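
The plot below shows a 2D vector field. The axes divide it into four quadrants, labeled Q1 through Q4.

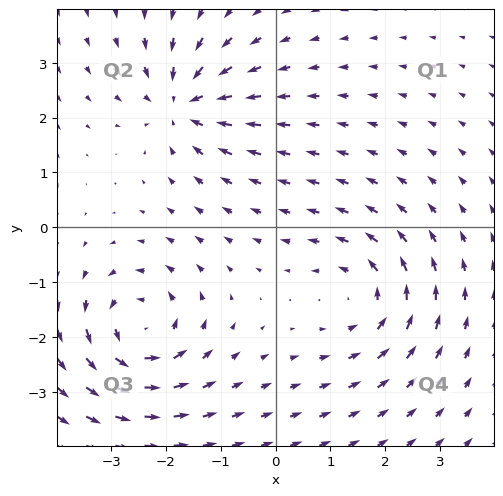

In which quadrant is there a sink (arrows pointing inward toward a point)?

The sink sits at approximately (-1.7, 2.3), which lies in quadrant Q2. The divergence there is about -6, negative as expected for a sink.

Q2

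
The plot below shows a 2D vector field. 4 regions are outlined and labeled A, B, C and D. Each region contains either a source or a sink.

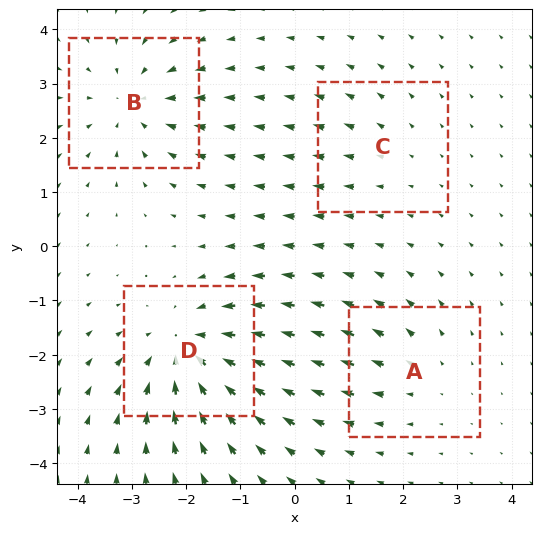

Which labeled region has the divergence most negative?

D

Divergence at each region's feature centre — A: about +3, B: about -5, C: about +2, D: about -6. Region D is most negative.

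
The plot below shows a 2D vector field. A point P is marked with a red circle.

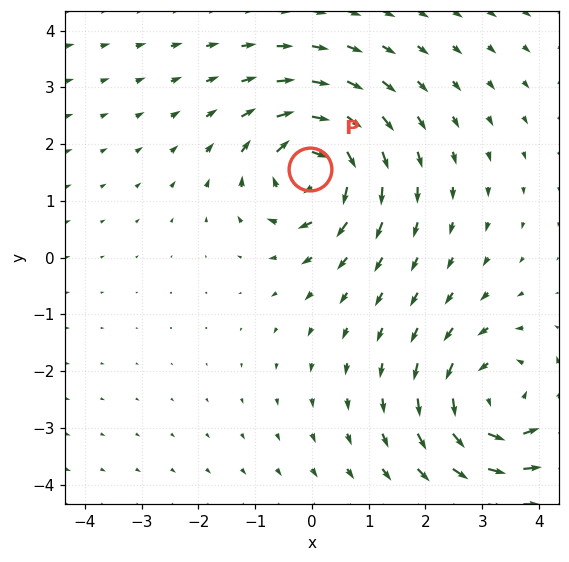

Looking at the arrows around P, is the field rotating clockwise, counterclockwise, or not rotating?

clockwise

Near P at (-0.0, 1.6) the arrows circulate clockwise. The curl (z-component) there is about -4; negative curl means clockwise rotation.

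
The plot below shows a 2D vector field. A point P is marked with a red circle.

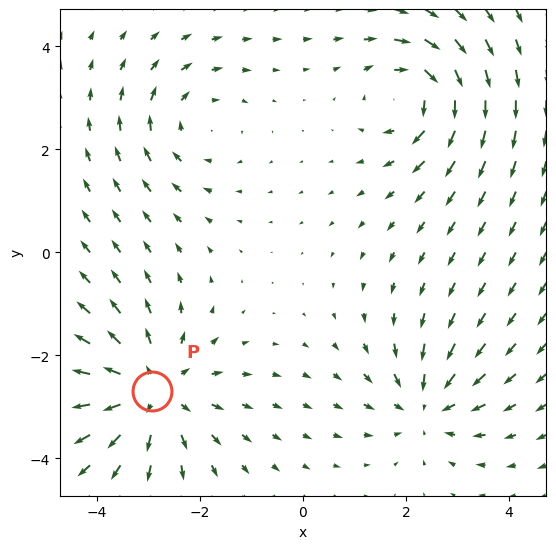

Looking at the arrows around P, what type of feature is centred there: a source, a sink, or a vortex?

source

At P (-2.9, -2.7) the arrows spread outward. Divergence about +5, curl ≈0 — positive divergence with near-zero curl is a source.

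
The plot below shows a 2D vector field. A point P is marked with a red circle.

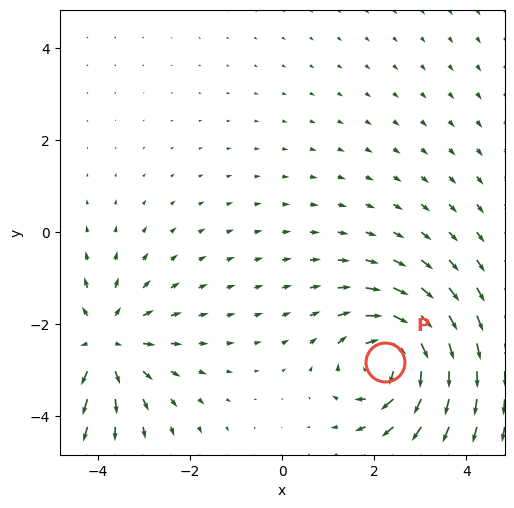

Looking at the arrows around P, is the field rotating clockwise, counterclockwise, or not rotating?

Near P at (2.2, -2.8) the arrows circulate clockwise. The curl (z-component) there is about -5; negative curl means clockwise rotation.

clockwise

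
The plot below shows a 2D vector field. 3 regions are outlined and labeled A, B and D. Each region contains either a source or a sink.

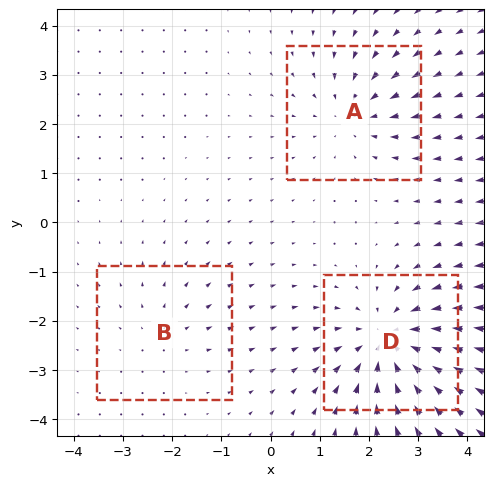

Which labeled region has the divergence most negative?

D

Divergence at each region's feature centre — A: about -3, B: about +2, D: about -5. Region D is most negative.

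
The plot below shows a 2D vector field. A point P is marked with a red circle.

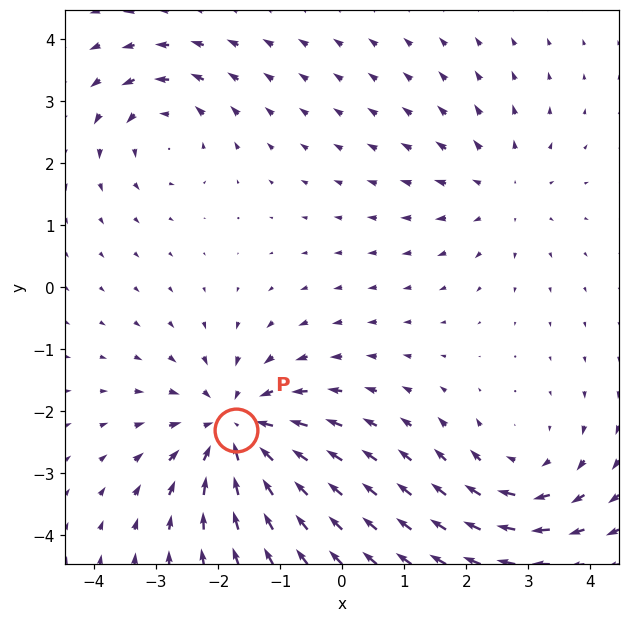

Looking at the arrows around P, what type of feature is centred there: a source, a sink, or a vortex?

At P (-1.7, -2.3) the arrows converge inward. Divergence about -5, curl ≈0 — negative divergence with near-zero curl is a sink.

sink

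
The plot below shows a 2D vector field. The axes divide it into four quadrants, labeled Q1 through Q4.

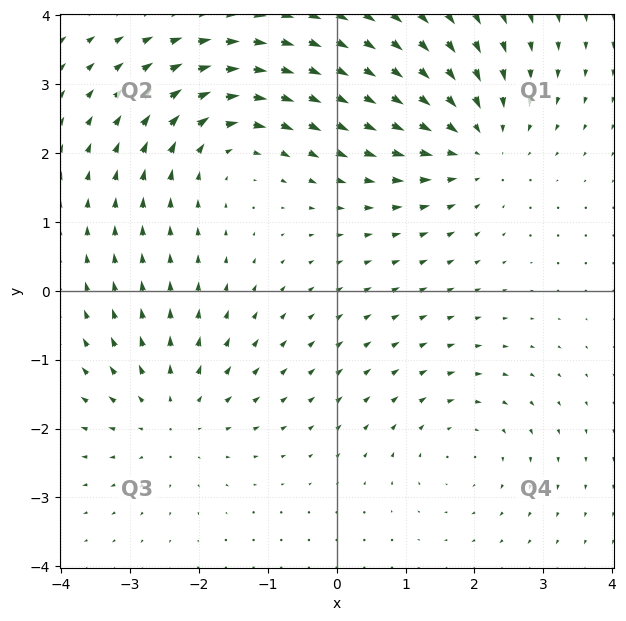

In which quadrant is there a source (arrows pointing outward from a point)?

The source sits at approximately (-2.4, -1.8), which lies in quadrant Q3. The divergence there is about +3, positive as expected for a source.

Q3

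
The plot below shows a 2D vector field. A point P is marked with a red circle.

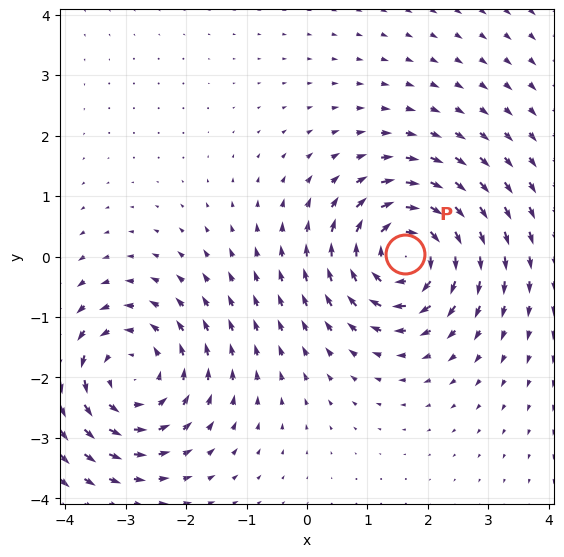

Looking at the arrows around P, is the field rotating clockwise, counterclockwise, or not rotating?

clockwise

Near P at (1.6, 0.0) the arrows circulate clockwise. The curl (z-component) there is about -4; negative curl means clockwise rotation.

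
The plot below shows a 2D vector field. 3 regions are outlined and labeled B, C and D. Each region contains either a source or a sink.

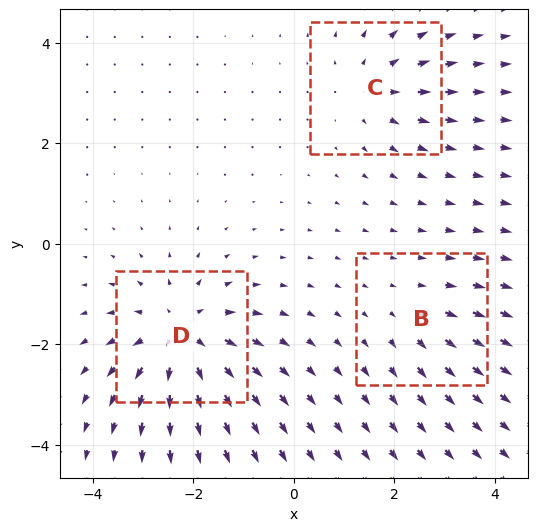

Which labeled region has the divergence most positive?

D

Divergence at each region's feature centre — B: about +2, C: about +3, D: about +5. Region D is most positive.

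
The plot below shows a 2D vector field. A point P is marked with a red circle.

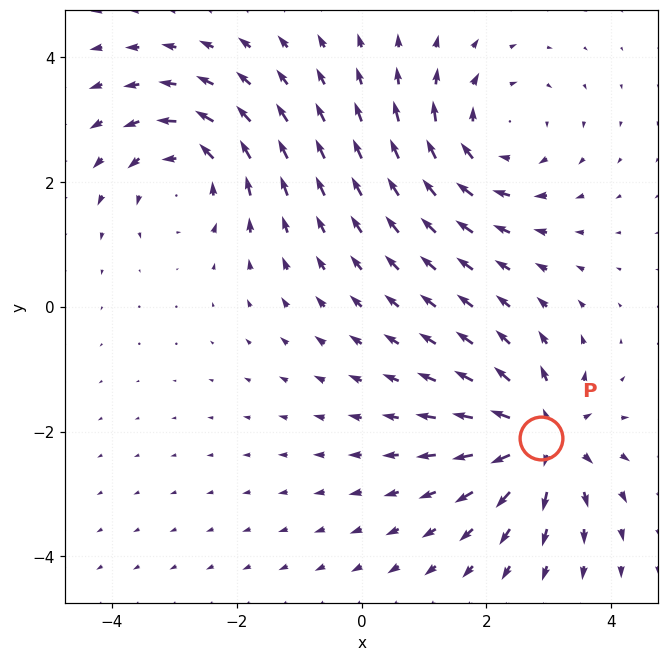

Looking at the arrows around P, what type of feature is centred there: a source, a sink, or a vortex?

At P (2.9, -2.1) the arrows spread outward. Divergence about +4, curl ≈0 — positive divergence with near-zero curl is a source.

source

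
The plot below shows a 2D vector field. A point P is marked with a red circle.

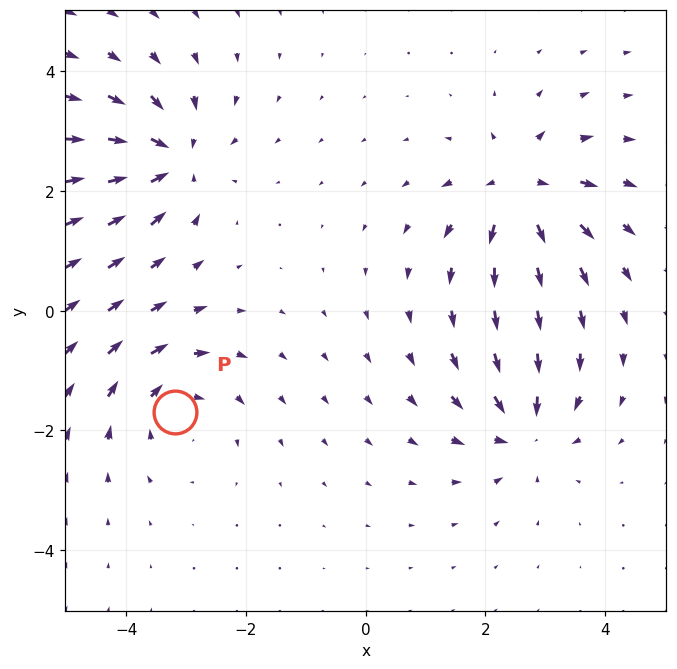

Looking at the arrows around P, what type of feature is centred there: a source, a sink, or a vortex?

vortex

At P (-3.2, -1.7) the arrows circulate clockwise. Divergence ≈0, curl about -4 — near-zero divergence with nonzero curl is a vortex.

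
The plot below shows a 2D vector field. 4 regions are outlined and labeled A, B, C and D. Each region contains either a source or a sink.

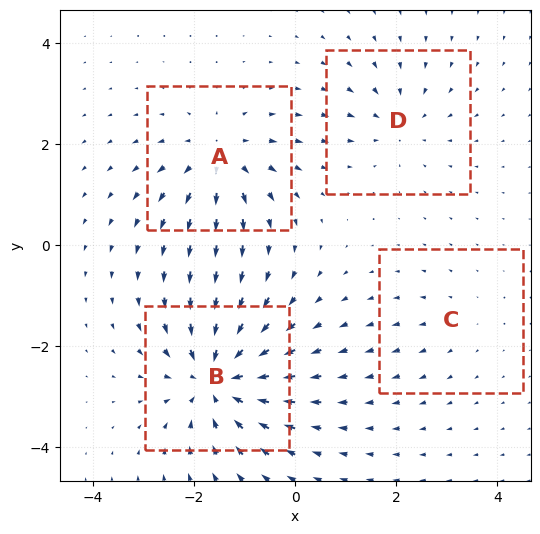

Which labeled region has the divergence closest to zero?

Divergence at each region's feature centre — A: about +5, B: about -7, C: about +2, D: about -4. Region C is closest to zero.

C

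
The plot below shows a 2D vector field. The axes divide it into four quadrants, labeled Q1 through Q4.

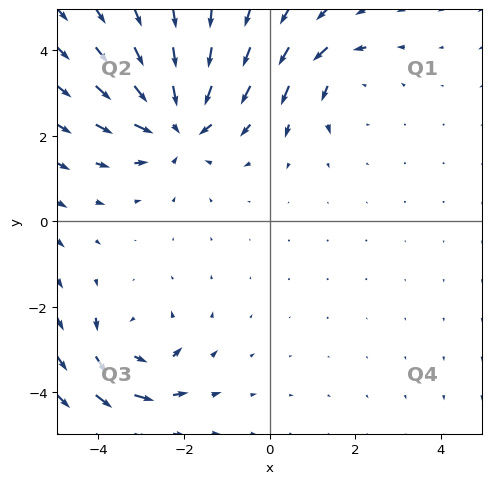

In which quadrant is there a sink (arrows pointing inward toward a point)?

The sink sits at approximately (-2.1, 2.3), which lies in quadrant Q2. The divergence there is about -5, negative as expected for a sink.

Q2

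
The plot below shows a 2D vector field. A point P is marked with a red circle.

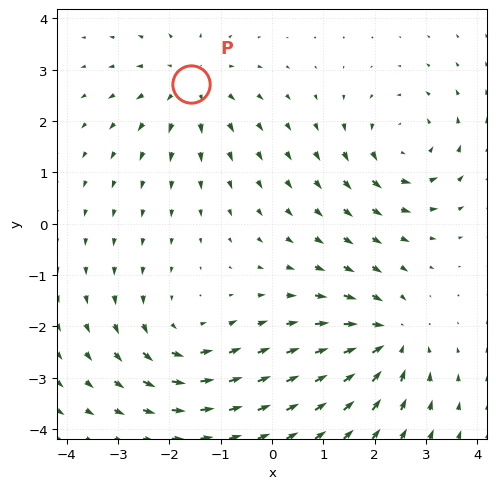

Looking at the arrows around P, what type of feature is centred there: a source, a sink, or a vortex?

source

At P (-1.6, 2.7) the arrows spread outward. Divergence about +3, curl ≈0 — positive divergence with near-zero curl is a source.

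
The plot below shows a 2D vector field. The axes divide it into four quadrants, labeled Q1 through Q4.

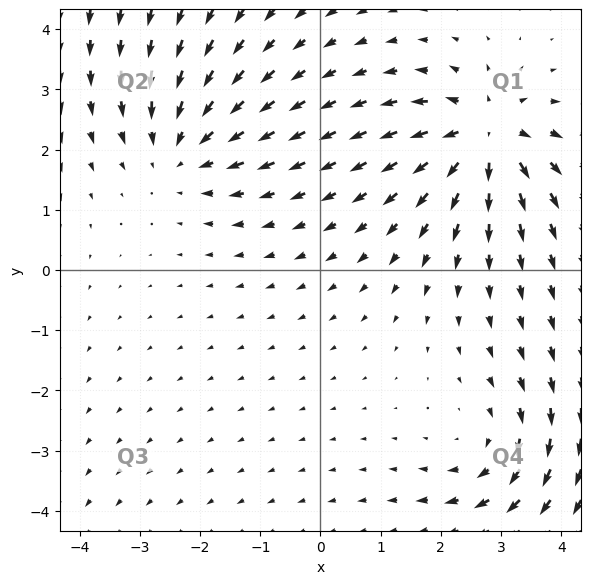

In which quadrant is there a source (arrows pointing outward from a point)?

Q1

The source sits at approximately (2.7, 2.2), which lies in quadrant Q1. The divergence there is about +5, positive as expected for a source.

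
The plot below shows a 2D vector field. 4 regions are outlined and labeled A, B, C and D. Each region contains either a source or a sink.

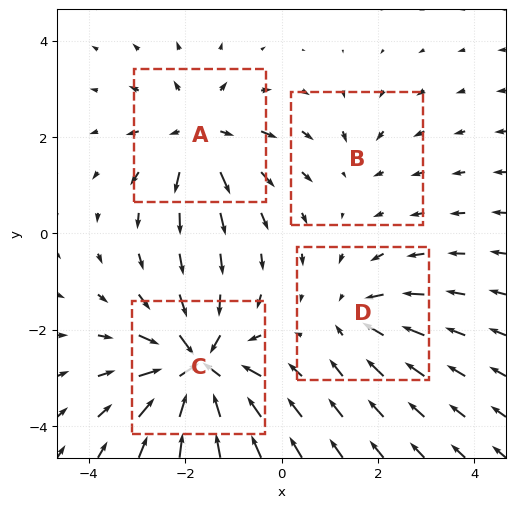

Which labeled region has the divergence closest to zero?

Divergence at each region's feature centre — A: about +5, B: about -2, C: about -8, D: about -4. Region B is closest to zero.

B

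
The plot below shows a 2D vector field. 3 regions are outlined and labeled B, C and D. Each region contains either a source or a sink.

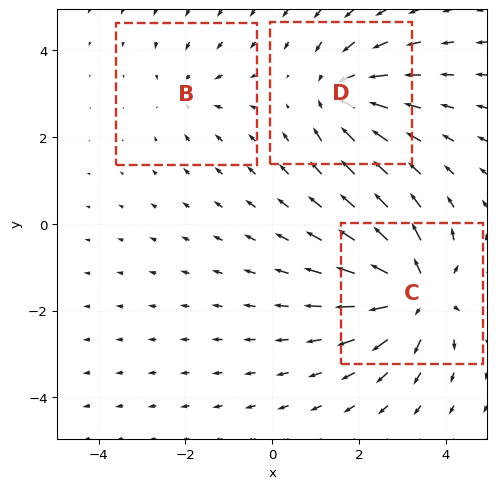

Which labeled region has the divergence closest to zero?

B

Divergence at each region's feature centre — B: about -3, C: about +6, D: about -4. Region B is closest to zero.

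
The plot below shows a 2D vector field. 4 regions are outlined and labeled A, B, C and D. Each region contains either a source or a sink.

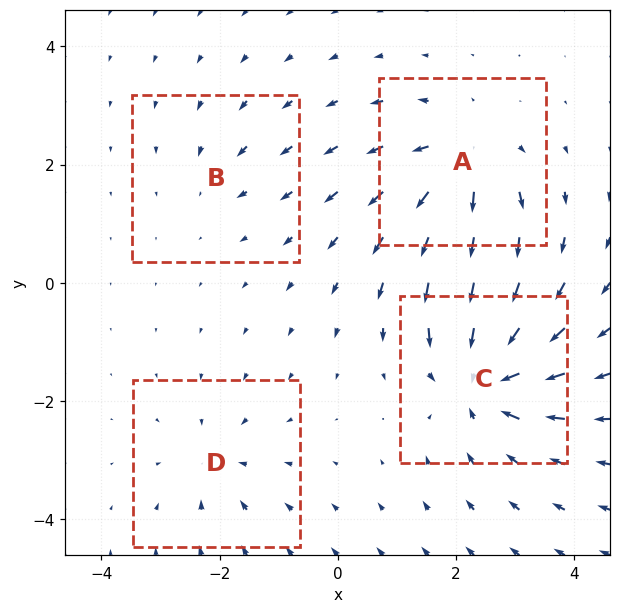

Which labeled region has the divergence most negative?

C

Divergence at each region's feature centre — A: about +6, B: about -2, C: about -7, D: about -3. Region C is most negative.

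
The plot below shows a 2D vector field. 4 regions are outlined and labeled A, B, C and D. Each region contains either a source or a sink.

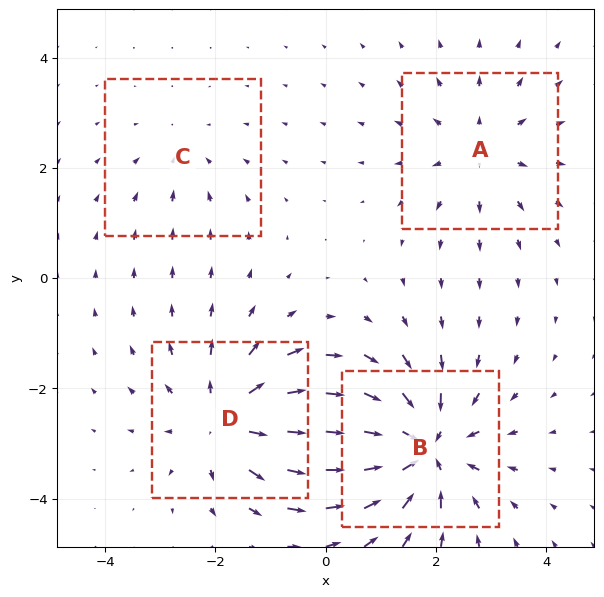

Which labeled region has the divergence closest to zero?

Divergence at each region's feature centre — A: about +3, B: about -6, C: about -2, D: about +5. Region C is closest to zero.

C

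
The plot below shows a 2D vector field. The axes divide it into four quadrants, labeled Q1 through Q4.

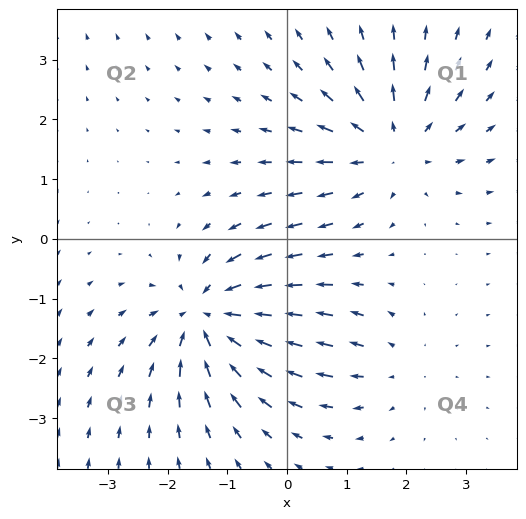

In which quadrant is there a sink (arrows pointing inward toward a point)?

The sink sits at approximately (-1.3, -1.3), which lies in quadrant Q3. The divergence there is about -5, negative as expected for a sink.

Q3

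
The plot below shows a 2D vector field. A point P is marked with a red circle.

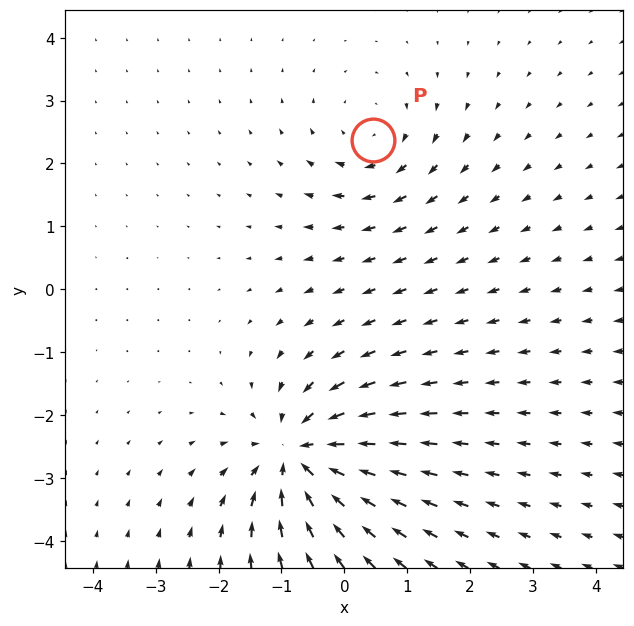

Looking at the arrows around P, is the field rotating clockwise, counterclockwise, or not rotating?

clockwise

Near P at (0.5, 2.4) the arrows circulate clockwise. The curl (z-component) there is about -3; negative curl means clockwise rotation.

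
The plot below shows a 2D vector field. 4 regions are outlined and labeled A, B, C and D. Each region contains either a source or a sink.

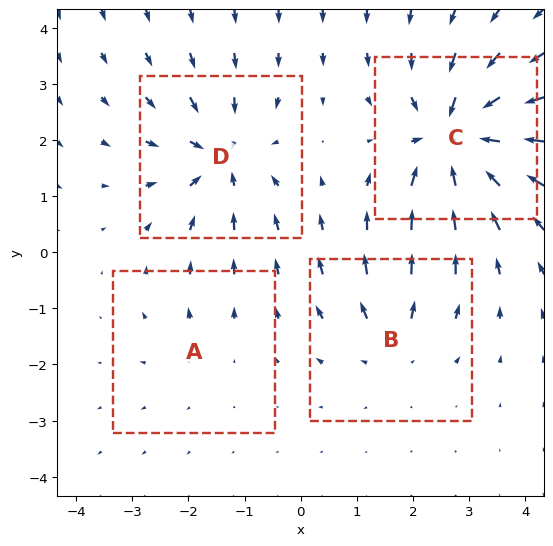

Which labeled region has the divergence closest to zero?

A

Divergence at each region's feature centre — A: about +2, B: about +4, C: about -8, D: about -6. Region A is closest to zero.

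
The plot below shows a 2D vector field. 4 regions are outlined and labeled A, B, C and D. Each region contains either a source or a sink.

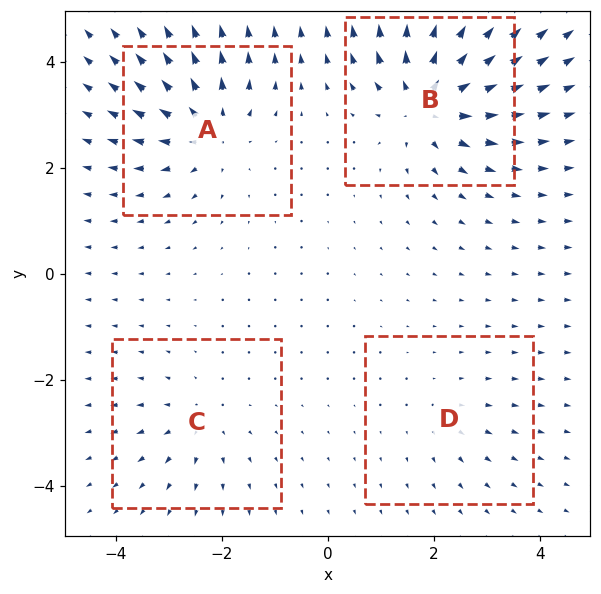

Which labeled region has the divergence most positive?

B

Divergence at each region's feature centre — A: about +6, B: about +7, C: about +3, D: about +2. Region B is most positive.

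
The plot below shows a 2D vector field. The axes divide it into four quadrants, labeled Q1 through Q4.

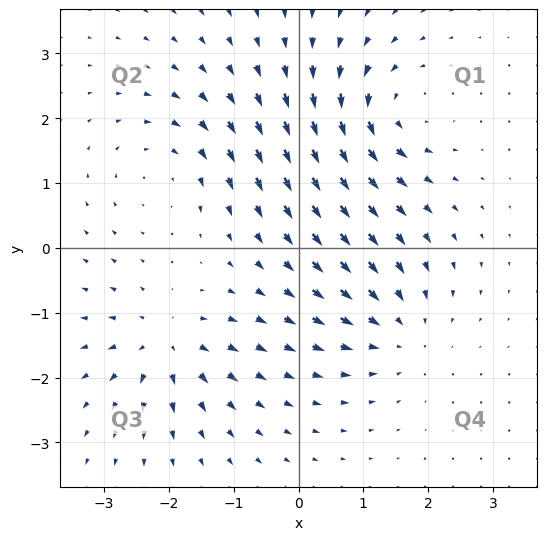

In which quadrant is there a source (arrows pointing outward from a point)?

The source sits at approximately (-2.1, -1.5), which lies in quadrant Q3. The divergence there is about +6, positive as expected for a source.

Q3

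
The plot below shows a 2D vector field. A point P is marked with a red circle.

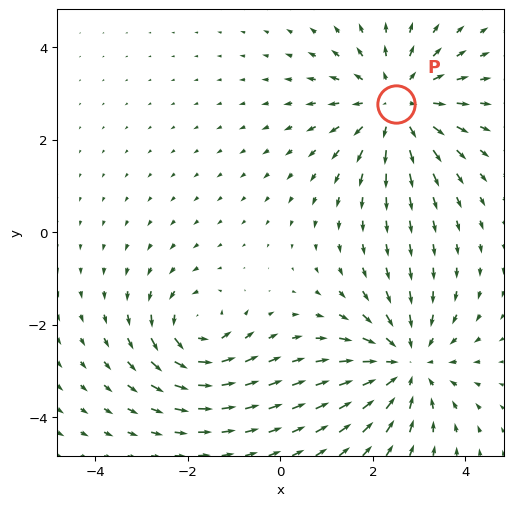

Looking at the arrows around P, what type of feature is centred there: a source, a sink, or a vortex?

source

At P (2.5, 2.8) the arrows spread outward. Divergence about +3, curl ≈0 — positive divergence with near-zero curl is a source.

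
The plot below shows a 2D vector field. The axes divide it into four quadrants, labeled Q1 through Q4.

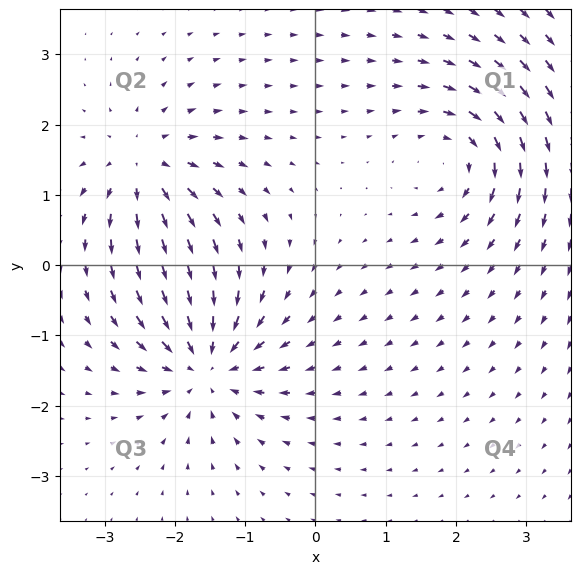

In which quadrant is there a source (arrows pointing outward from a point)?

The source sits at approximately (-2.4, 1.4), which lies in quadrant Q2. The divergence there is about +5, positive as expected for a source.

Q2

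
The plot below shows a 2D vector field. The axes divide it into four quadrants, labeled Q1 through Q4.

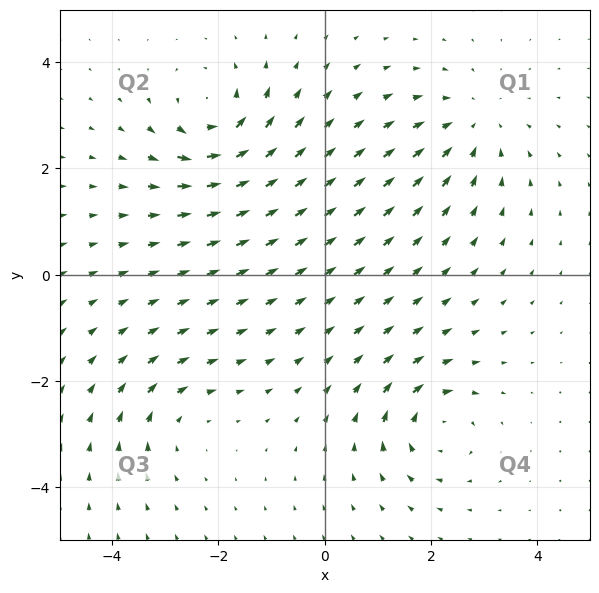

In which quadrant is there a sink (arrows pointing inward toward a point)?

Q1

The sink sits at approximately (2.8, 2.8), which lies in quadrant Q1. The divergence there is about -4, negative as expected for a sink.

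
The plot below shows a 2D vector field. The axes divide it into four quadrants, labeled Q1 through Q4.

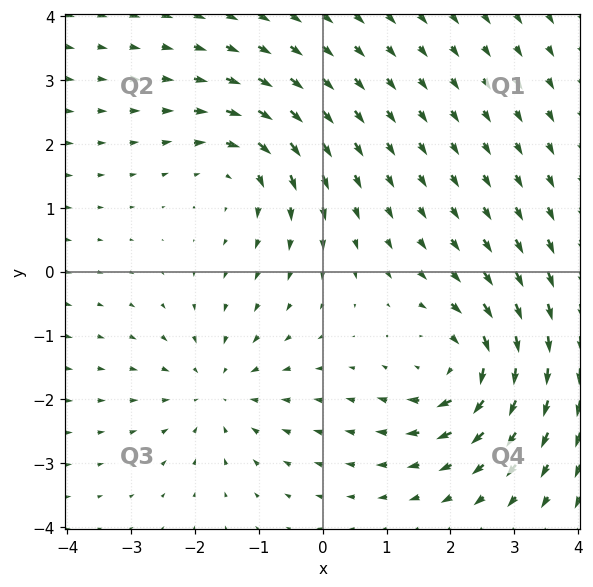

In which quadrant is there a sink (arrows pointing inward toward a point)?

Q3

The sink sits at approximately (-1.7, -1.9), which lies in quadrant Q3. The divergence there is about -3, negative as expected for a sink.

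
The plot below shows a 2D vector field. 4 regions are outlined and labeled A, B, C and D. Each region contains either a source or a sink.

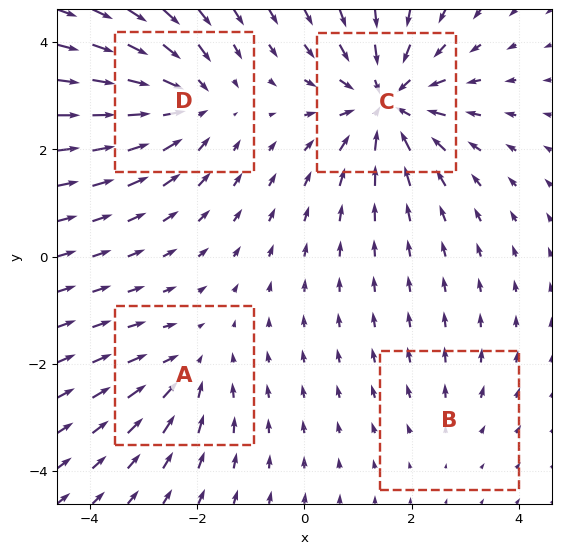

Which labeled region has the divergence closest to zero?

Divergence at each region's feature centre — A: about -3, B: about +2, C: about -7, D: about -5. Region B is closest to zero.

B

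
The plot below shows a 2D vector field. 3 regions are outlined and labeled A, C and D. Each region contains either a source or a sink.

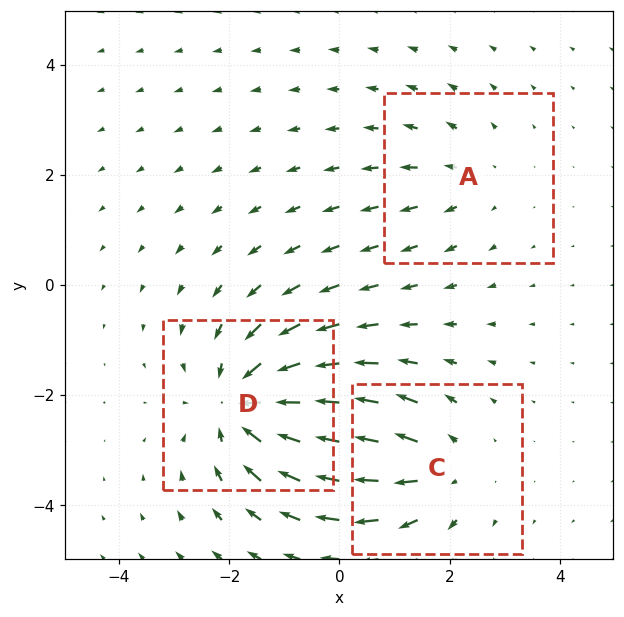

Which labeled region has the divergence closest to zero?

Divergence at each region's feature centre — A: about +2, C: about +3, D: about -4. Region A is closest to zero.

A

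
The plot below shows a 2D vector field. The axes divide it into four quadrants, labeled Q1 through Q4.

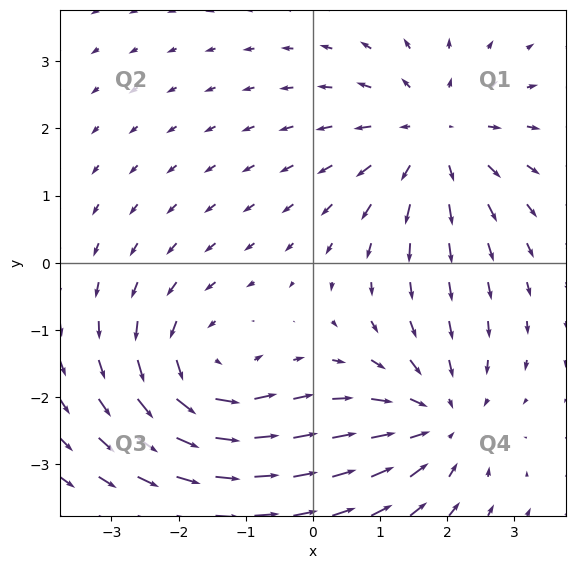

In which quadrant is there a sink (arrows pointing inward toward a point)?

Q4

The sink sits at approximately (1.9, -2.3), which lies in quadrant Q4. The divergence there is about -4, negative as expected for a sink.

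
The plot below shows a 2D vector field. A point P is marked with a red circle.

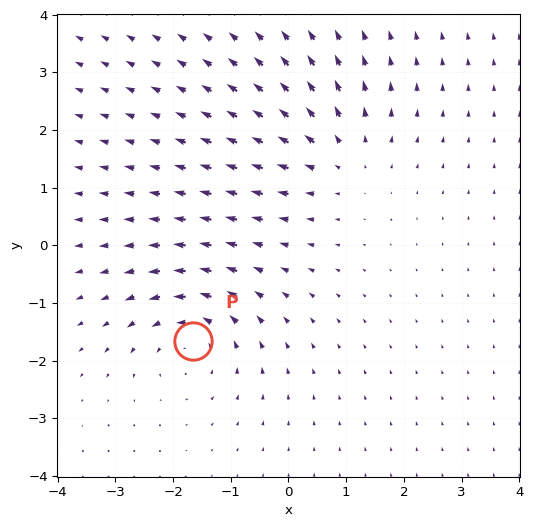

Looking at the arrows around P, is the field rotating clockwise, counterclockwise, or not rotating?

Near P at (-1.7, -1.7) the arrows circulate counterclockwise. The curl (z-component) there is about +4; positive curl means counterclockwise rotation.

counterclockwise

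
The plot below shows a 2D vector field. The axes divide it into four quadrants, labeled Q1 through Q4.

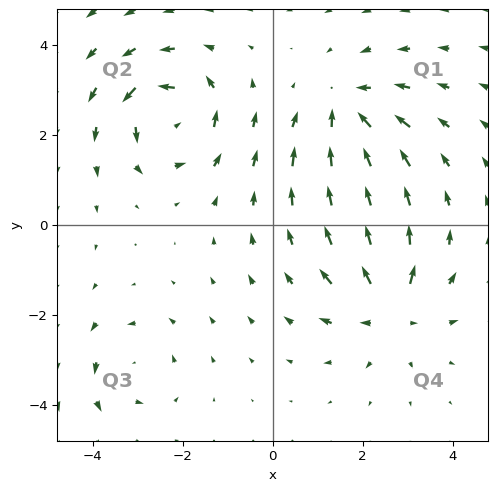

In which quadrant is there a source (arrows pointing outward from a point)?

The source sits at approximately (2.6, -1.9), which lies in quadrant Q4. The divergence there is about +5, positive as expected for a source.

Q4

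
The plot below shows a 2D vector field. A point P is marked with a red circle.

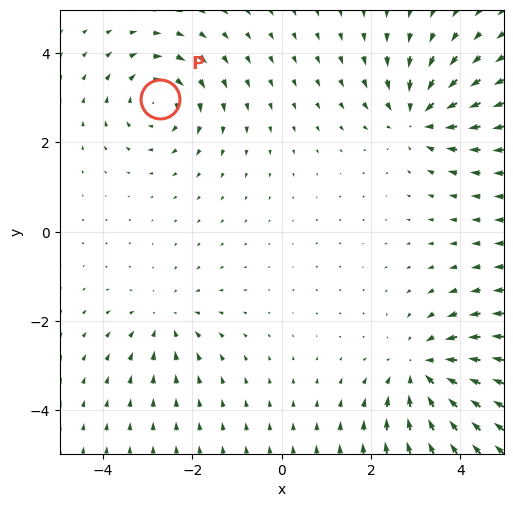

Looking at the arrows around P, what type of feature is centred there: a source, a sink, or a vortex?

vortex

At P (-2.7, 3.0) the arrows circulate clockwise. Divergence ≈0, curl about -4 — near-zero divergence with nonzero curl is a vortex.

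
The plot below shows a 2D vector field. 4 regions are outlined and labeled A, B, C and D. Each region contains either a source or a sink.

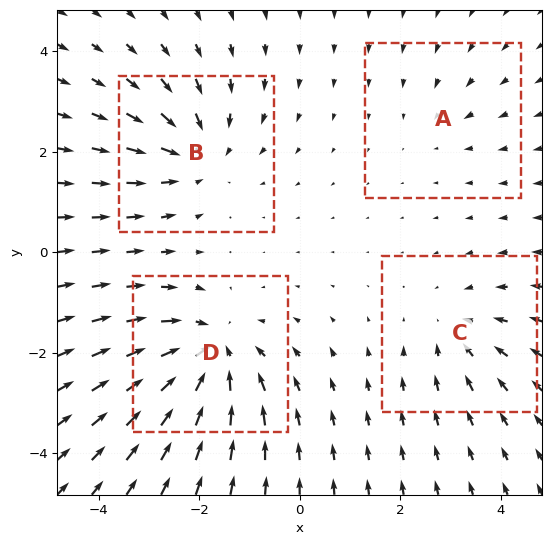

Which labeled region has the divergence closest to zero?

Divergence at each region's feature centre — A: about -2, B: about -5, C: about -3, D: about -6. Region A is closest to zero.

A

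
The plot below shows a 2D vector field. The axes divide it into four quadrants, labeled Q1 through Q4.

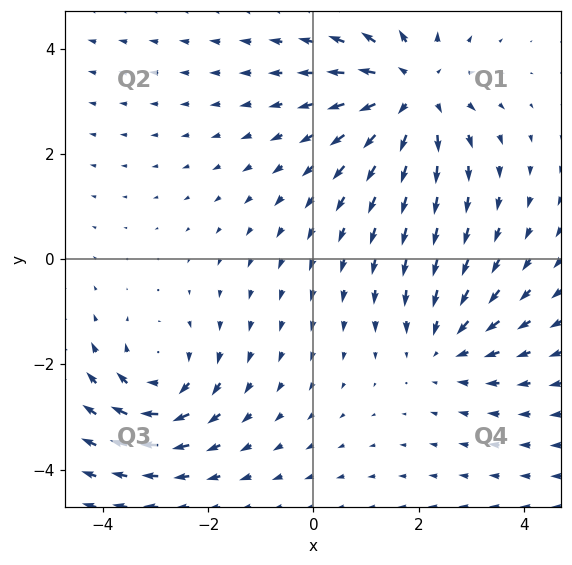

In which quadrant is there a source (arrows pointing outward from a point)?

The source sits at approximately (1.9, 3.2), which lies in quadrant Q1. The divergence there is about +4, positive as expected for a source.

Q1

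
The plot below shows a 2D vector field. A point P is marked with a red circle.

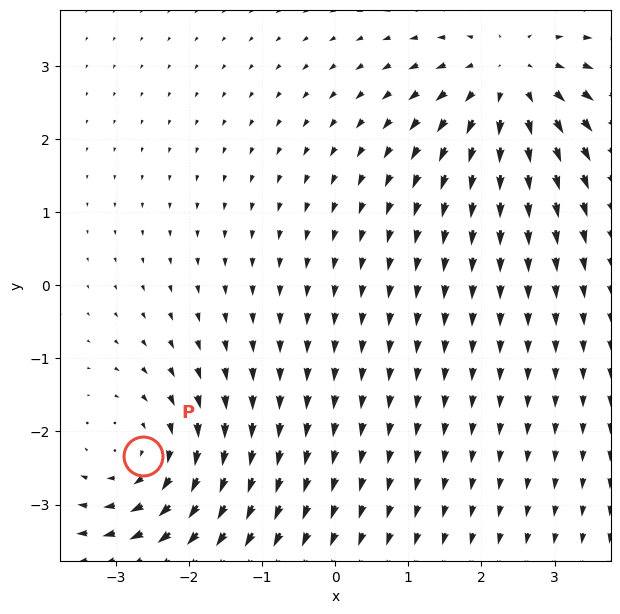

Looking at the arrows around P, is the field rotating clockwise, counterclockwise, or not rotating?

clockwise

Near P at (-2.6, -2.3) the arrows circulate clockwise. The curl (z-component) there is about -4; negative curl means clockwise rotation.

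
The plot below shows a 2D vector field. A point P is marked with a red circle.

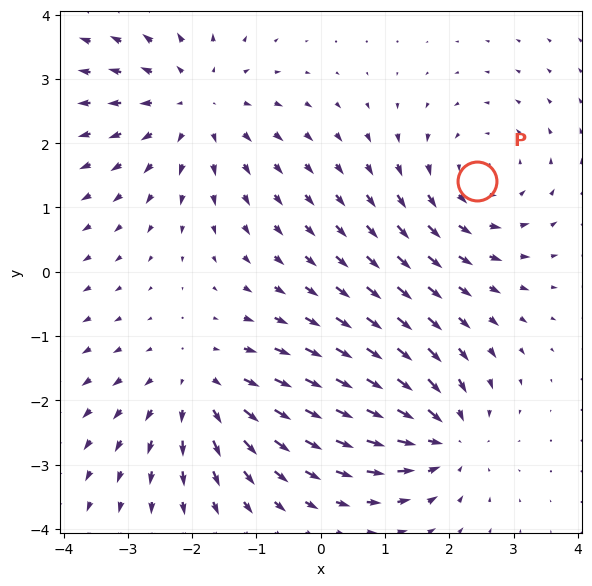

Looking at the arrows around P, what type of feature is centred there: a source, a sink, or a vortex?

At P (2.4, 1.4) the arrows circulate counterclockwise. Divergence ≈0, curl about +3 — near-zero divergence with nonzero curl is a vortex.

vortex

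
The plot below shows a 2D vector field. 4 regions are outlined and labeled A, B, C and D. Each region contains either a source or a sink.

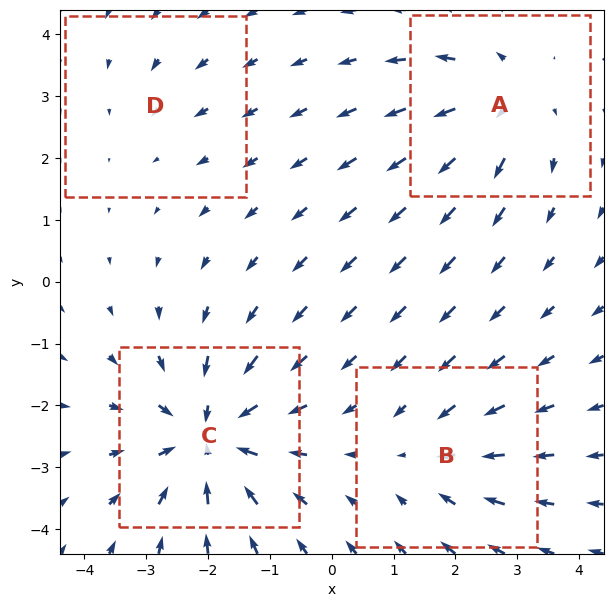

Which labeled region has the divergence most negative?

Divergence at each region's feature centre — A: about +4, B: about -3, C: about -7, D: about -2. Region C is most negative.

C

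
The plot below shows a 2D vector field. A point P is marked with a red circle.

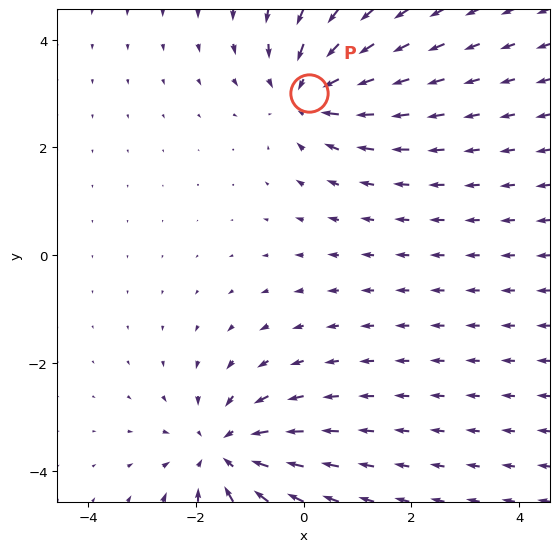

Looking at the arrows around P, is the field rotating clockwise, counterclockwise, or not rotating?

Near P at (0.1, 3.0) the arrows show no circulation. The curl there is ≈0.

not rotating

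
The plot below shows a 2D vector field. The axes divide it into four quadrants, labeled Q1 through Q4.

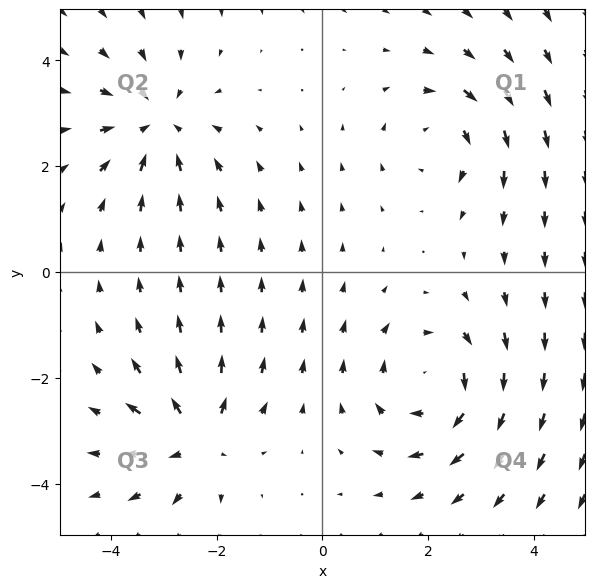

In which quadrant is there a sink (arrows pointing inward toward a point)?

Q2

The sink sits at approximately (-3.1, 2.8), which lies in quadrant Q2. The divergence there is about -4, negative as expected for a sink.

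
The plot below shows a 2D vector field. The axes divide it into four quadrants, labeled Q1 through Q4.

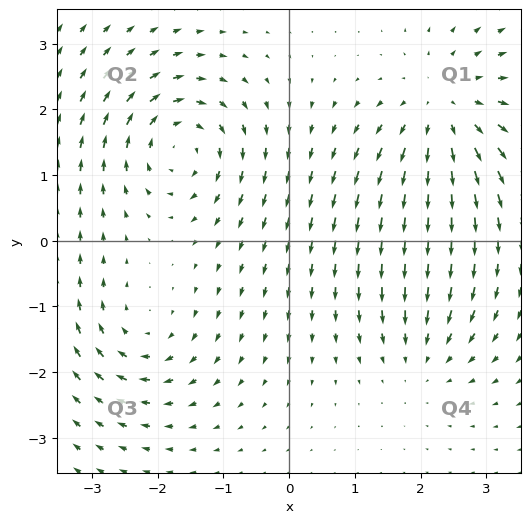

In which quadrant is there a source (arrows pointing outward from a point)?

The source sits at approximately (2.4, 2.0), which lies in quadrant Q1. The divergence there is about +5, positive as expected for a source.

Q1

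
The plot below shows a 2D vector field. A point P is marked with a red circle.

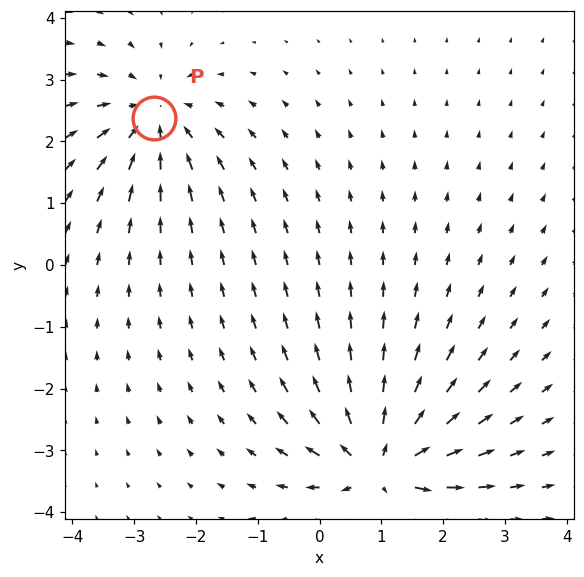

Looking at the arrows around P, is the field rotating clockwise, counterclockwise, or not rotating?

not rotating

Near P at (-2.7, 2.4) the arrows show no circulation. The curl there is ≈0.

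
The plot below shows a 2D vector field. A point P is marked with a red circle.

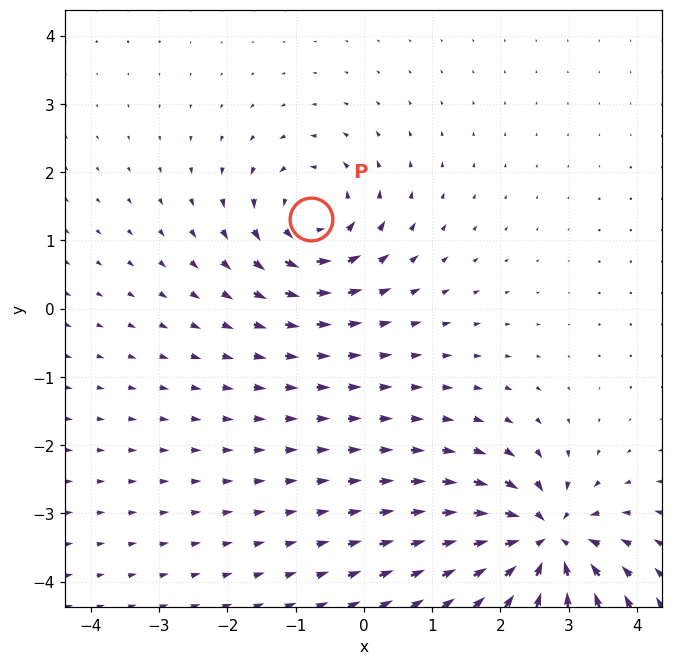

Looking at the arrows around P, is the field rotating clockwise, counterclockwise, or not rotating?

Near P at (-0.8, 1.3) the arrows circulate counterclockwise. The curl (z-component) there is about +5; positive curl means counterclockwise rotation.

counterclockwise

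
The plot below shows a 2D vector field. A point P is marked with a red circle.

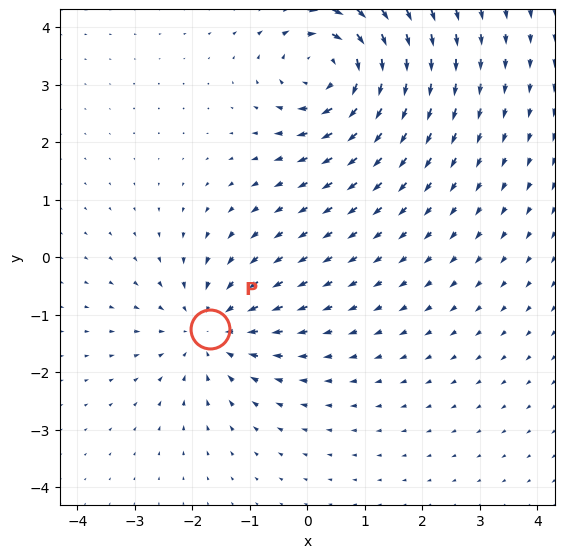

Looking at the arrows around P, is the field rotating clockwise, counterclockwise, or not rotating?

Near P at (-1.7, -1.3) the arrows show no circulation. The curl there is ≈0.

not rotating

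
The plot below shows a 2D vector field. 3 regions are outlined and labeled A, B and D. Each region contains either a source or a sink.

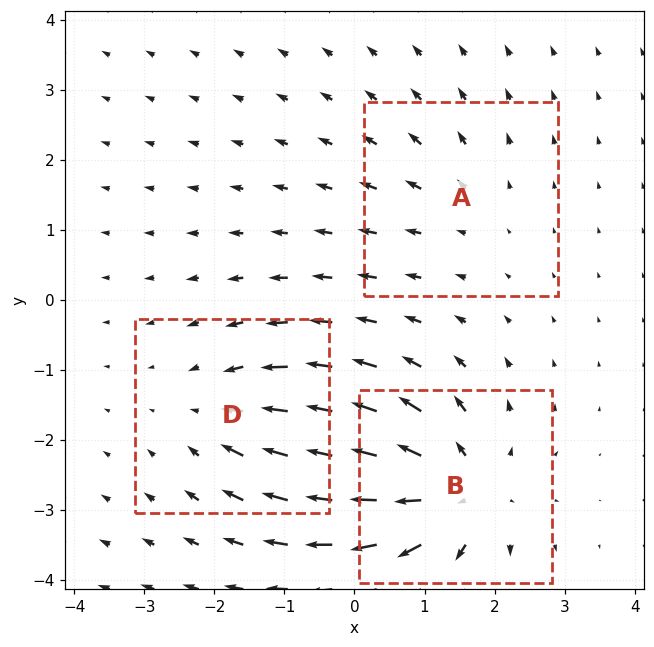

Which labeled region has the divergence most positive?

Divergence at each region's feature centre — A: about +2, B: about +5, D: about -3. Region B is most positive.

B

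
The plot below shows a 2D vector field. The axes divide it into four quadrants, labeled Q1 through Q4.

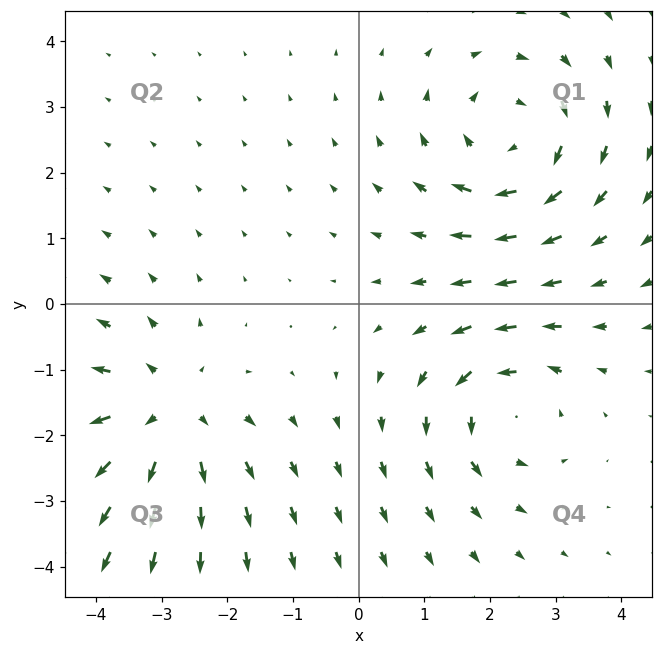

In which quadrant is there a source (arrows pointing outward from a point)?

Q3

The source sits at approximately (-2.9, -1.7), which lies in quadrant Q3. The divergence there is about +4, positive as expected for a source.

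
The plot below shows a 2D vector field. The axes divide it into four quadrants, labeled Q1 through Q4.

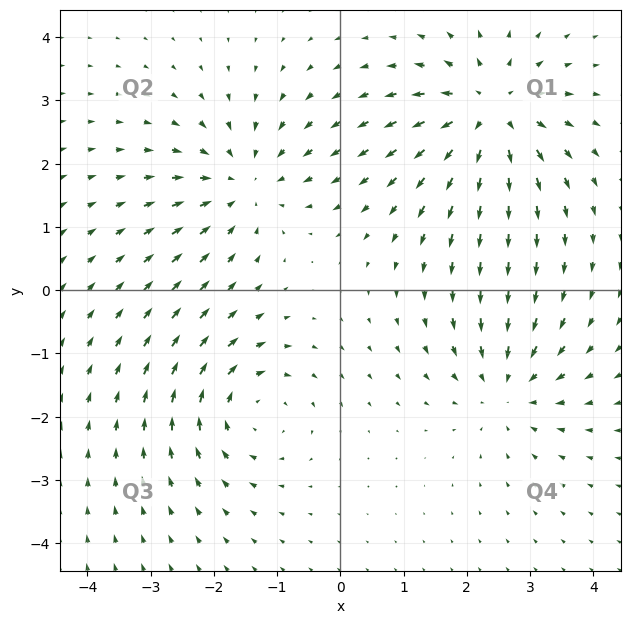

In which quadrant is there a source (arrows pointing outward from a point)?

Q1

The source sits at approximately (2.4, 2.8), which lies in quadrant Q1. The divergence there is about +5, positive as expected for a source.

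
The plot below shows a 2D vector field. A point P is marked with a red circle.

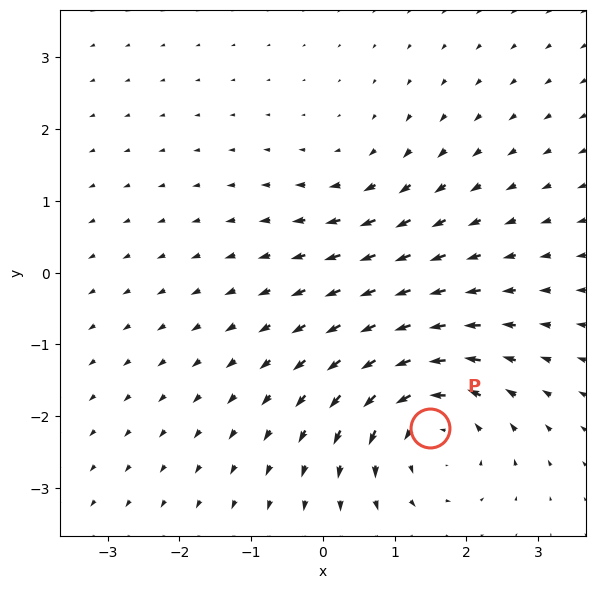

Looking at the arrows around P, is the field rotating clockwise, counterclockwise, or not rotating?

Near P at (1.5, -2.2) the arrows circulate counterclockwise. The curl (z-component) there is about +5; positive curl means counterclockwise rotation.

counterclockwise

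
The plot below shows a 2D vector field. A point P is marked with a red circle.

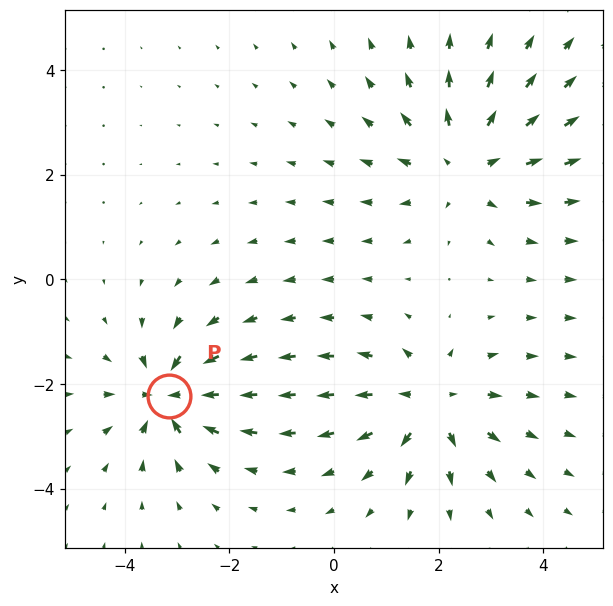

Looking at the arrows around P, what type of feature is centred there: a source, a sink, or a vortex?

At P (-3.2, -2.2) the arrows converge inward. Divergence about -5, curl ≈0 — negative divergence with near-zero curl is a sink.

sink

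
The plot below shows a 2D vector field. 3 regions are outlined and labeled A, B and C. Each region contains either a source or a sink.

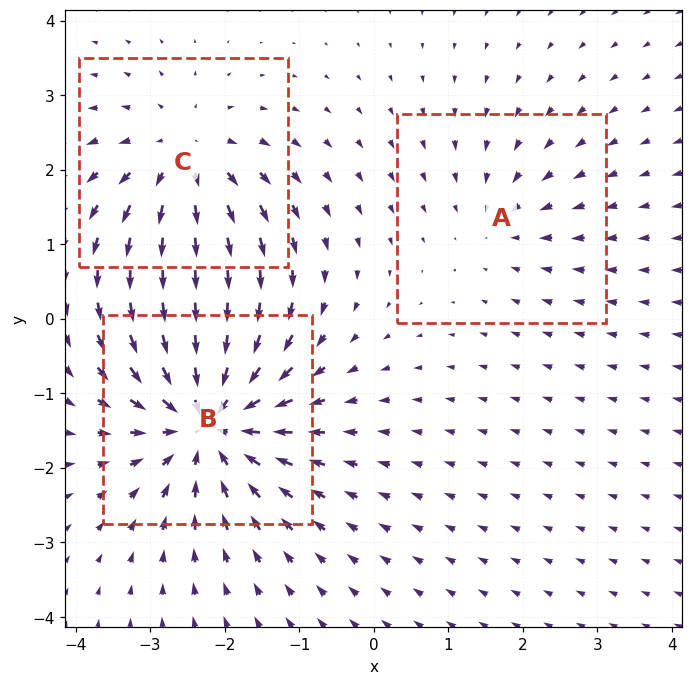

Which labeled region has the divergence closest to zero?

Divergence at each region's feature centre — A: about -2, B: about -6, C: about +4. Region A is closest to zero.

A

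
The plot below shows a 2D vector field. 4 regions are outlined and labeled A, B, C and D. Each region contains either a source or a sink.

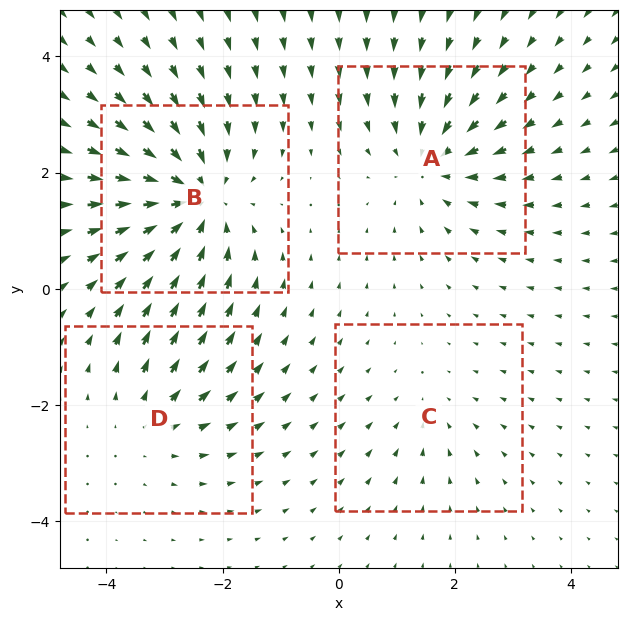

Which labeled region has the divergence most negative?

Divergence at each region's feature centre — A: about -4, B: about -6, C: about -2, D: about +3. Region B is most negative.

B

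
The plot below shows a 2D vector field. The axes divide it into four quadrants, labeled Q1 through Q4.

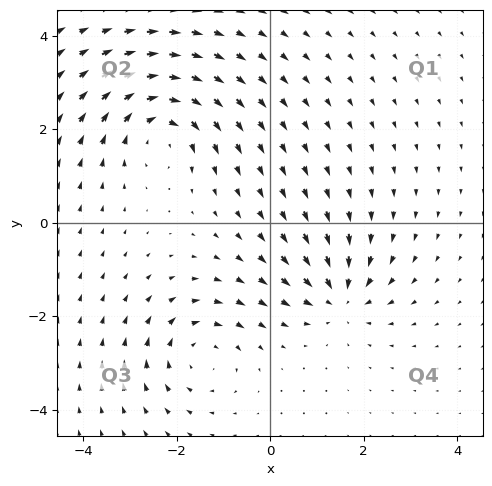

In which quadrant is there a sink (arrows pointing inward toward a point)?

Q4

The sink sits at approximately (1.5, -1.6), which lies in quadrant Q4. The divergence there is about -5, negative as expected for a sink.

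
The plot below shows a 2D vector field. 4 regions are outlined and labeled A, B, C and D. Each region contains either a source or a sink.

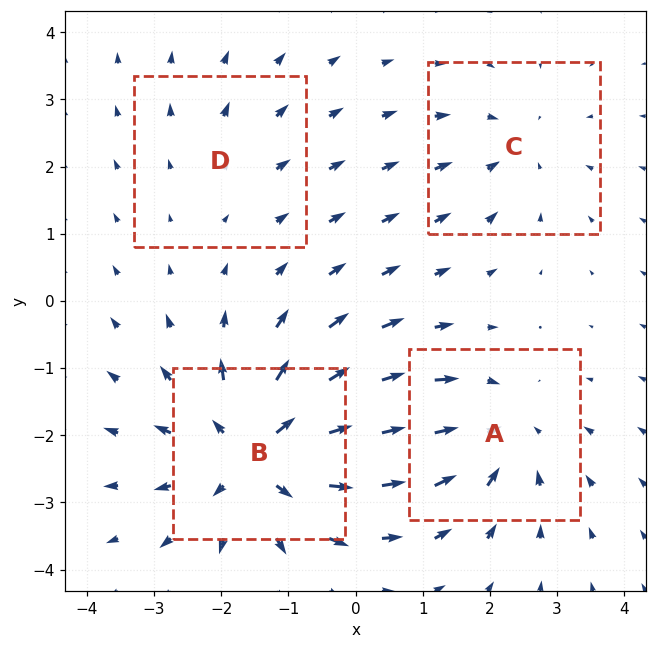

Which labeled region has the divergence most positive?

Divergence at each region's feature centre — A: about -4, B: about +6, C: about -3, D: about +2. Region B is most positive.

B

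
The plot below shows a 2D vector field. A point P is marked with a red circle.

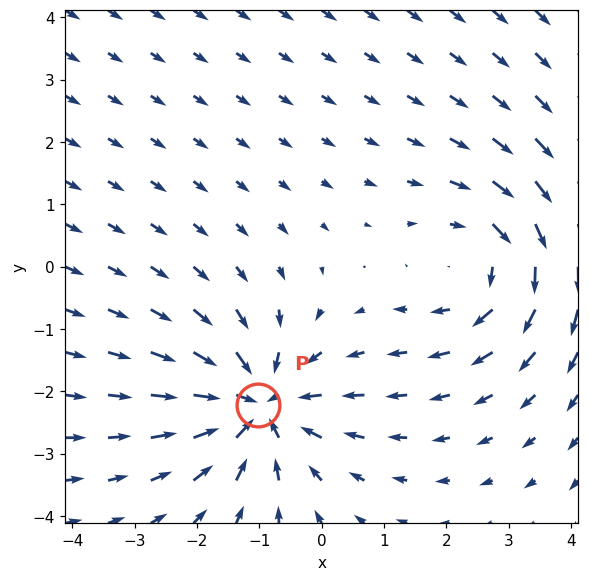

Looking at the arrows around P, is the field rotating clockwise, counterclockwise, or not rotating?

not rotating

Near P at (-1.0, -2.2) the arrows show no circulation. The curl there is ≈0.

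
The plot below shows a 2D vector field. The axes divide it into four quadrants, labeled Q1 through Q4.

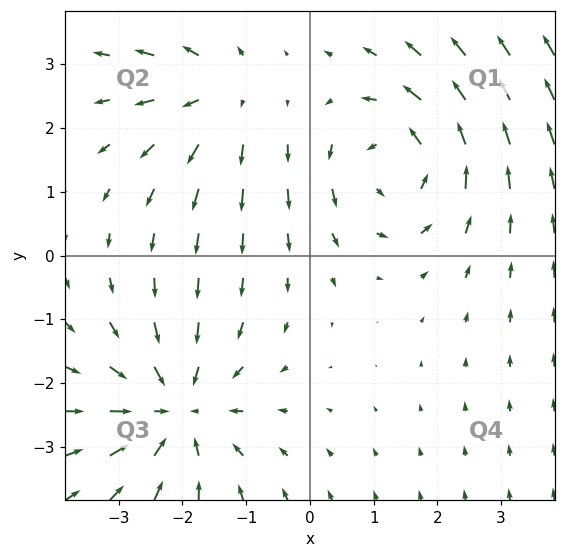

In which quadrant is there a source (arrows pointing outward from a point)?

The source sits at approximately (-1.4, 2.6), which lies in quadrant Q2. The divergence there is about +2, positive as expected for a source.

Q2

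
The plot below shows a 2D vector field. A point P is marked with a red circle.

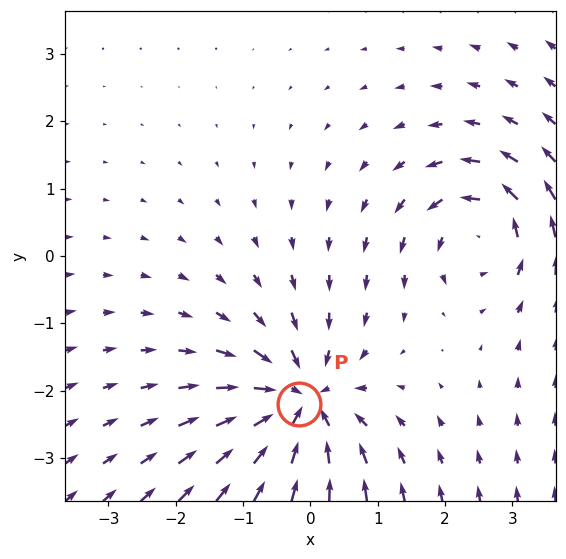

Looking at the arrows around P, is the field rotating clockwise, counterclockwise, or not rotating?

not rotating

Near P at (-0.2, -2.2) the arrows show no circulation. The curl there is ≈0.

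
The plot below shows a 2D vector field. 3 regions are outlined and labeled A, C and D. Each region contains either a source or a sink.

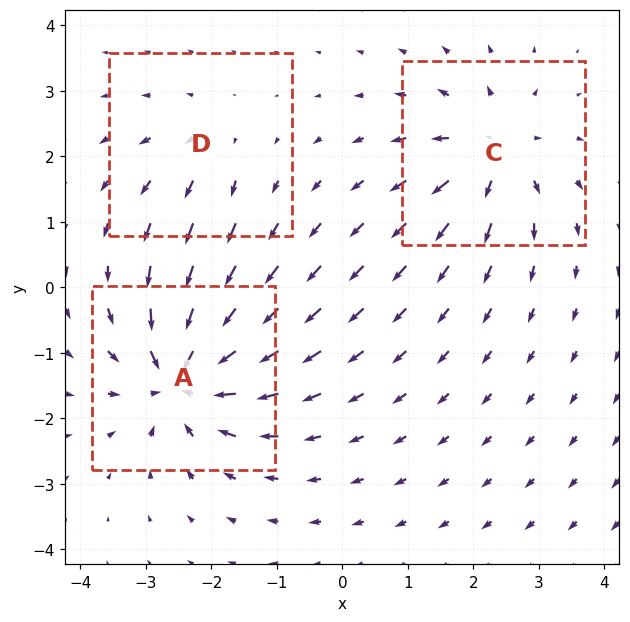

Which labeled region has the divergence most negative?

A

Divergence at each region's feature centre — A: about -6, C: about +4, D: about +2. Region A is most negative.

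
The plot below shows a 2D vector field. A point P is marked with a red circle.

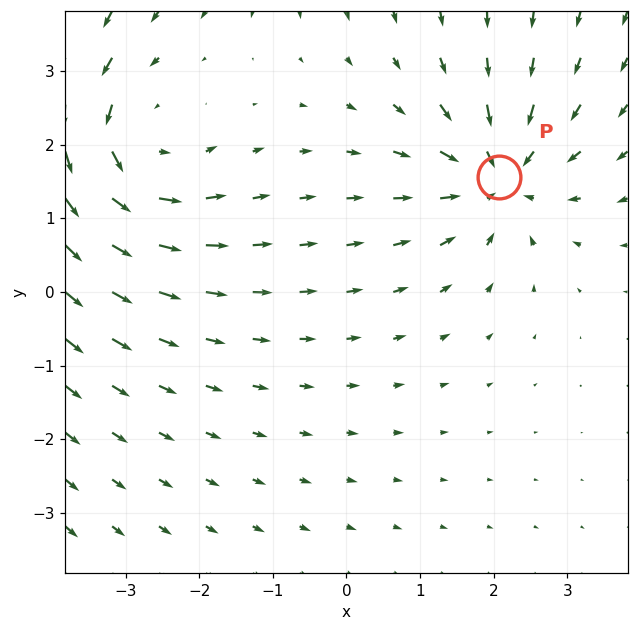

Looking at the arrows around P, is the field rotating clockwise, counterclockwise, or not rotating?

Near P at (2.1, 1.6) the arrows show no circulation. The curl there is ≈0.

not rotating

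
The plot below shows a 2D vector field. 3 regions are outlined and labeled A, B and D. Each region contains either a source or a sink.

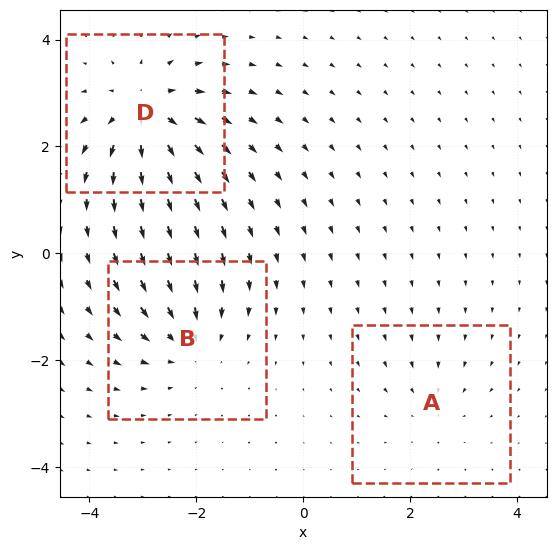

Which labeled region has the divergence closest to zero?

Divergence at each region's feature centre — A: about -2, B: about -4, D: about +5. Region A is closest to zero.

A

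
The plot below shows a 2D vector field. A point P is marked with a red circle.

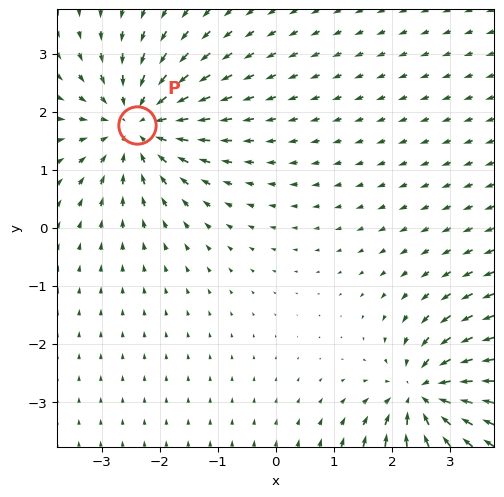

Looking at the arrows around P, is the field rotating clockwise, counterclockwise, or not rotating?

Near P at (-2.4, 1.8) the arrows show no circulation. The curl there is ≈0.

not rotating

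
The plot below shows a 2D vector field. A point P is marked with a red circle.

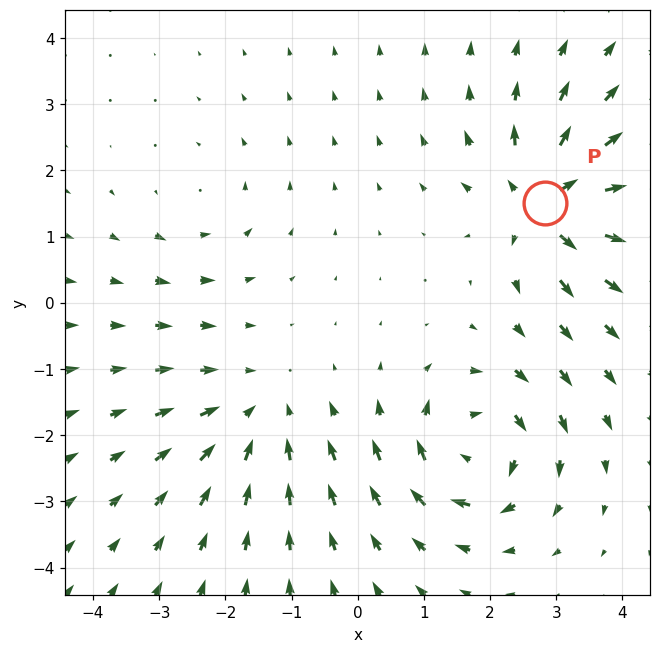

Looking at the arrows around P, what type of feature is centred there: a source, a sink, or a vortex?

source

At P (2.8, 1.5) the arrows spread outward. Divergence about +7, curl ≈0 — positive divergence with near-zero curl is a source.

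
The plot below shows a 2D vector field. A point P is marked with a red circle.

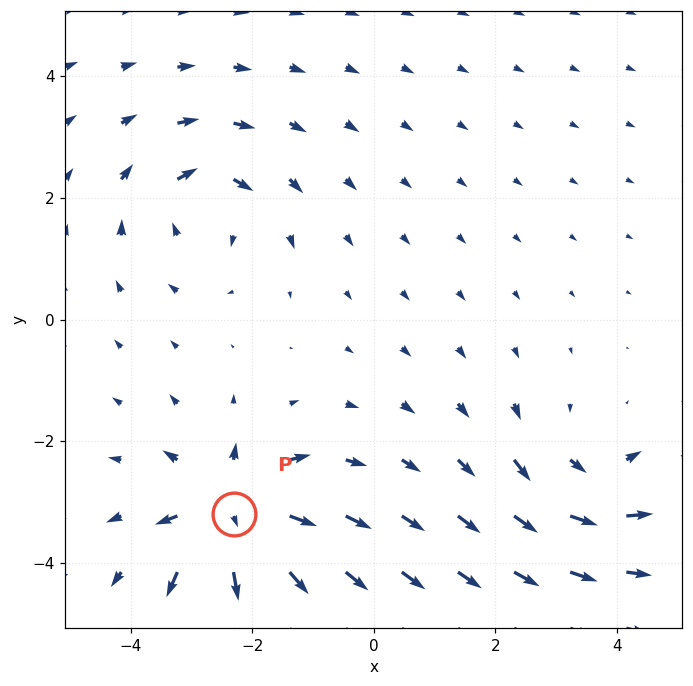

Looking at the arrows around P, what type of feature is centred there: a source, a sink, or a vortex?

At P (-2.3, -3.2) the arrows spread outward. Divergence about +7, curl ≈0 — positive divergence with near-zero curl is a source.

source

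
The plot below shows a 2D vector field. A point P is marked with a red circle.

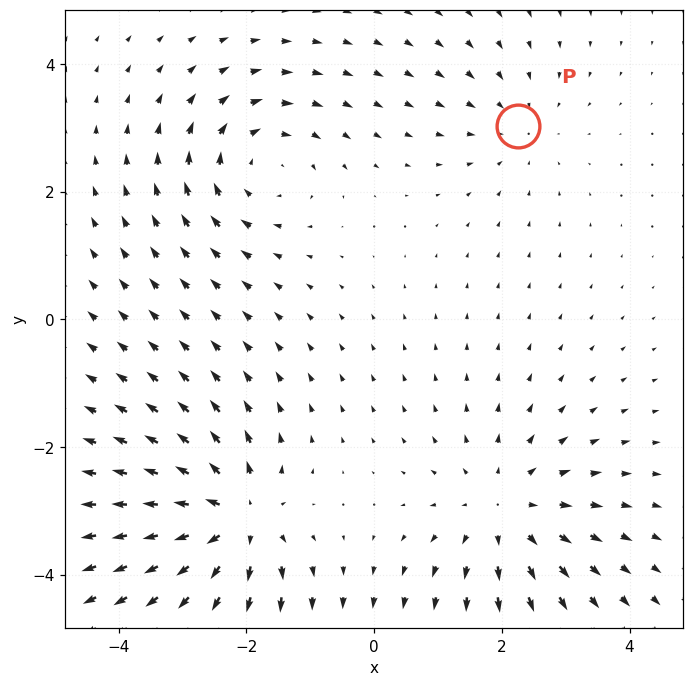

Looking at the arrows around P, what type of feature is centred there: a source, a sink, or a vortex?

sink

At P (2.3, 3.0) the arrows converge inward. Divergence about -2, curl ≈0 — negative divergence with near-zero curl is a sink.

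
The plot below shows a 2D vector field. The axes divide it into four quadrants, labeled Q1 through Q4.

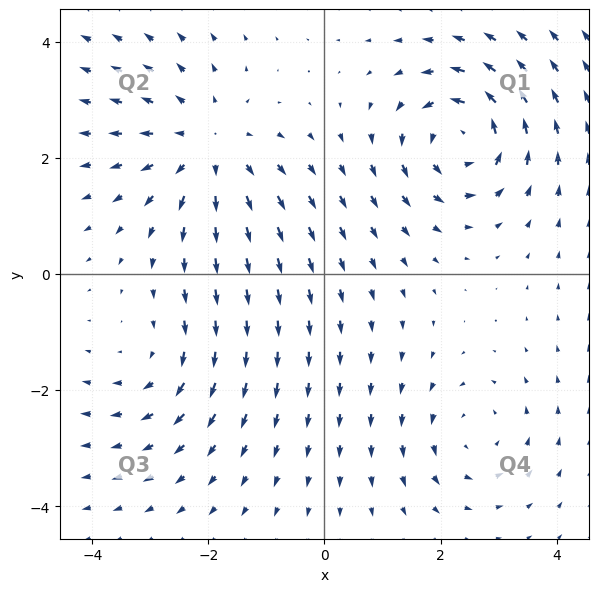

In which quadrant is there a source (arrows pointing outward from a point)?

Q2

The source sits at approximately (-2.0, 2.2), which lies in quadrant Q2. The divergence there is about +4, positive as expected for a source.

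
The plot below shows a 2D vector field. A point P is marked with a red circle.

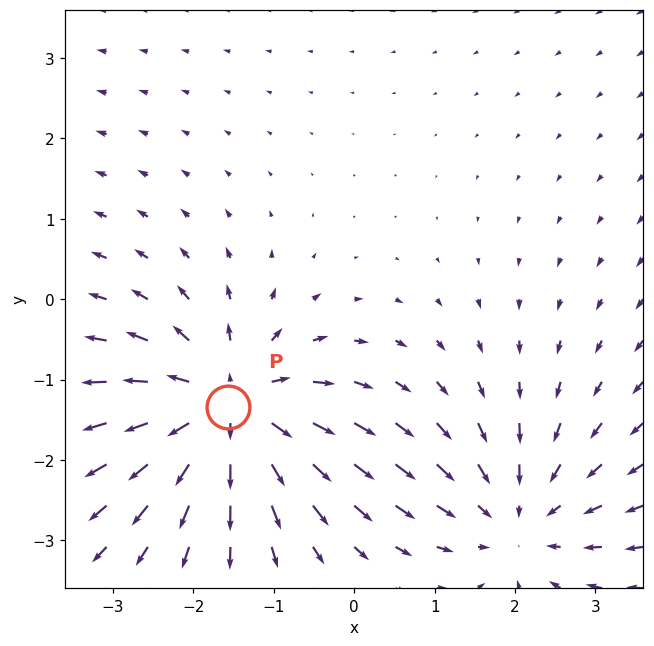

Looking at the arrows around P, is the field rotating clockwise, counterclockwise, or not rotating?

Near P at (-1.6, -1.3) the arrows show no circulation. The curl there is ≈0.

not rotating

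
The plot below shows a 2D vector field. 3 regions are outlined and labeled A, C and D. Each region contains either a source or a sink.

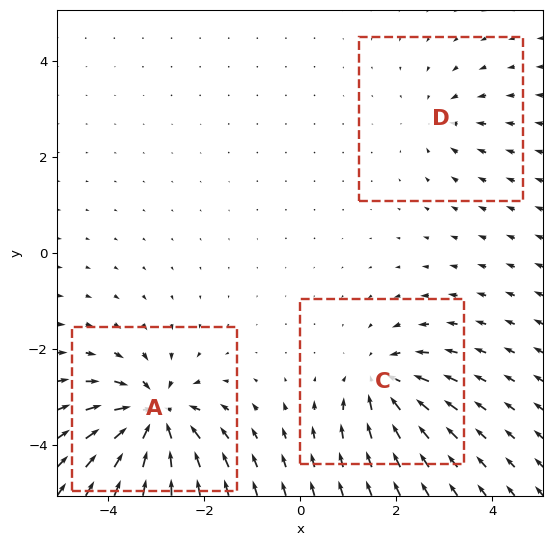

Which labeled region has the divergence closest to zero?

Divergence at each region's feature centre — A: about -6, C: about -4, D: about -2. Region D is closest to zero.

D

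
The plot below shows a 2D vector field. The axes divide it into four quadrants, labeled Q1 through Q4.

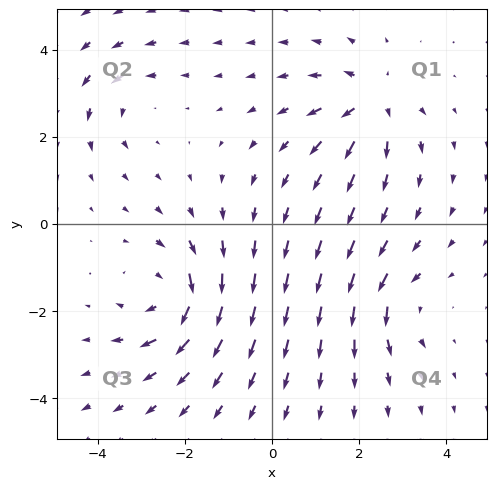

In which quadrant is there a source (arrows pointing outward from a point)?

The source sits at approximately (2.3, 2.8), which lies in quadrant Q1. The divergence there is about +5, positive as expected for a source.

Q1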